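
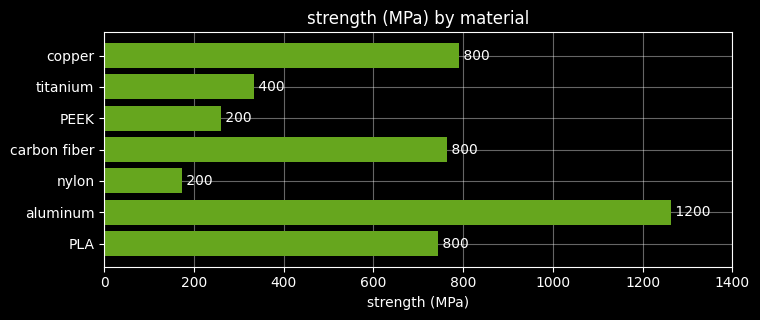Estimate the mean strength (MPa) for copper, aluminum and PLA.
(800 + 1200 + 800) / 3 ≈ 933.

≈ 933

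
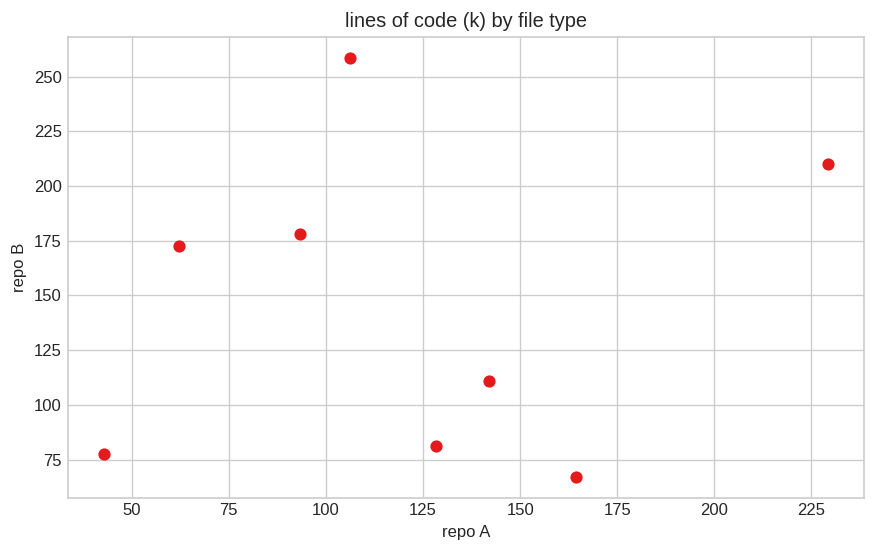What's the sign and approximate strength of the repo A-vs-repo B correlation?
Points are roughly uncorrelated; weak (|r| ≈ 0.1).

no clear correlation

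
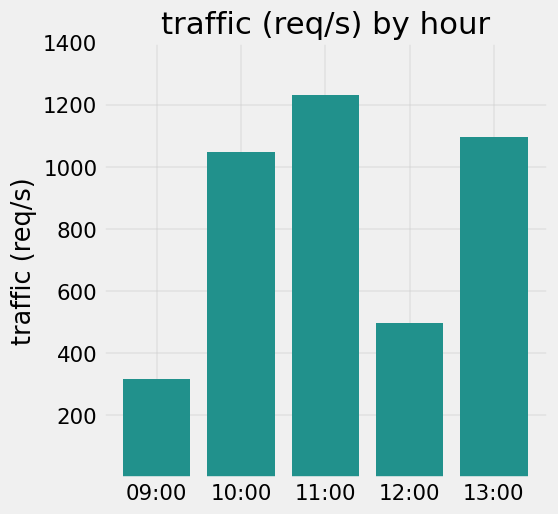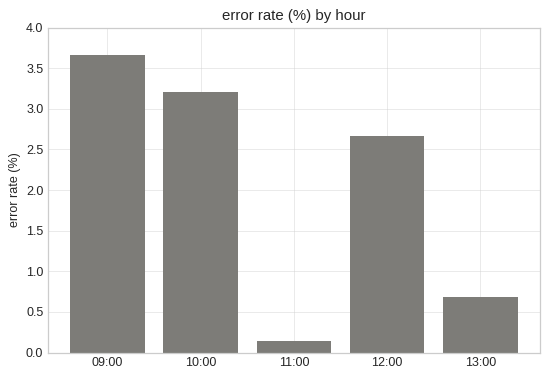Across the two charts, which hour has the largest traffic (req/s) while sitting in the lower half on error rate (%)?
Chart 2 median error rate (%) ≈ 2.5; below-median hours: 11:00, 13:00. Among those, 11:00 has the highest traffic (req/s) (≈ 1200).

11:00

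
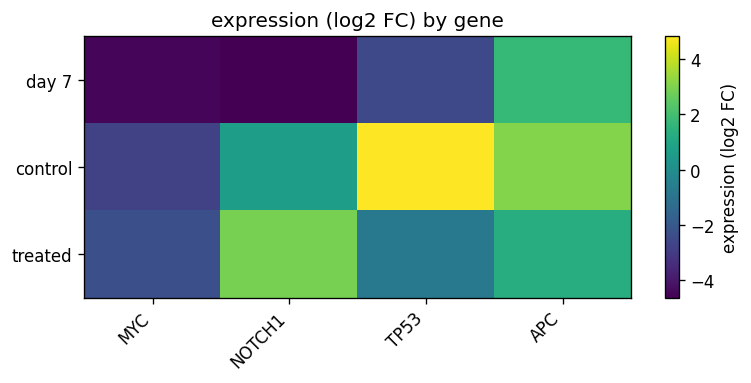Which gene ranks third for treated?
Top 4 for treated: NOTCH1 ≈ 3, APC ≈ 1, TP53 ≈ -1, MYC ≈ -2.

TP53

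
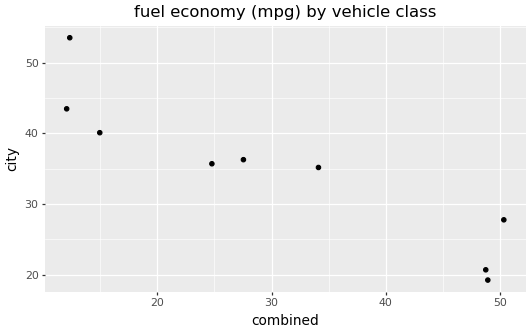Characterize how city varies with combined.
Points are negatively correlated; strong (|r| ≈ 0.9).

negative, strong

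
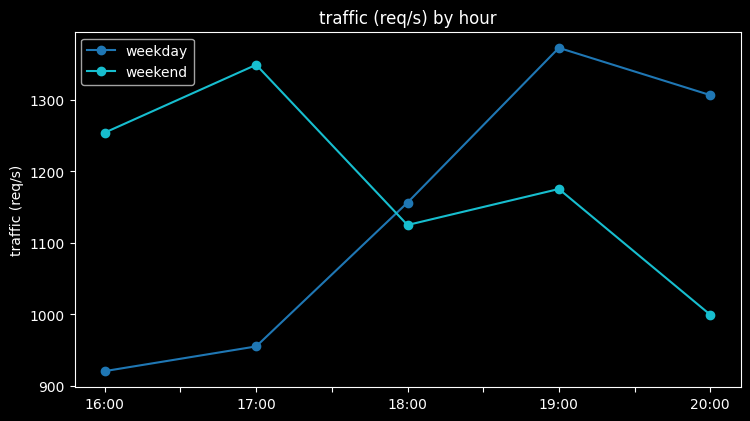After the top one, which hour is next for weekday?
Top 3 for weekday: 19:00 ≈ 1350, 20:00 ≈ 1300, 18:00 ≈ 1150.

20:00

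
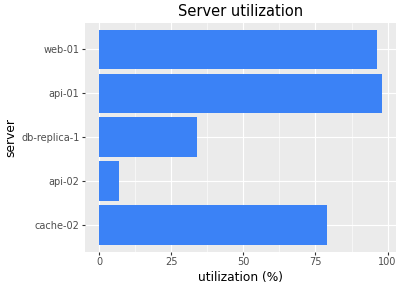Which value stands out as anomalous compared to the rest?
api-02

api-02 ≈ 10; the rest sit between ≈ 30 and ≈ 100.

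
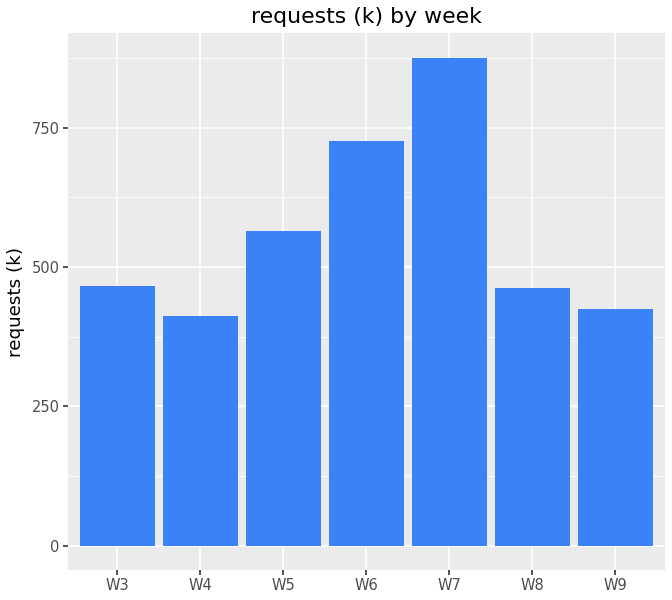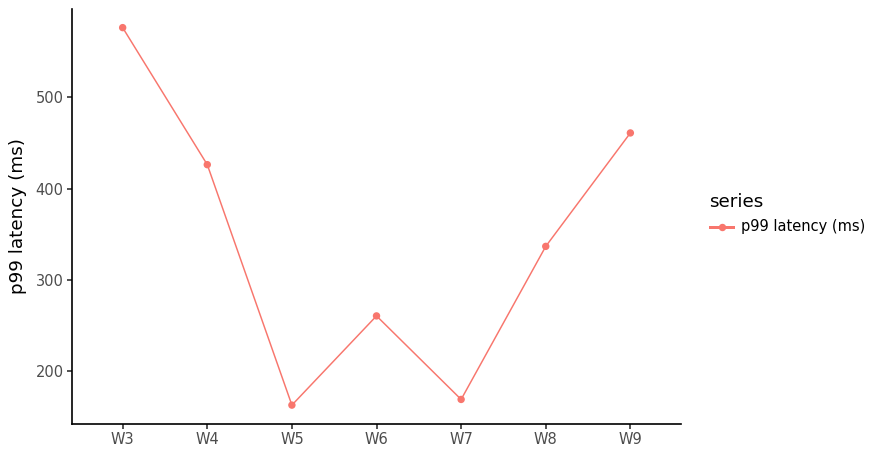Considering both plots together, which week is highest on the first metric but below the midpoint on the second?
W7

Chart 2 median p99 latency (ms) ≈ 300; below-median weeks: W5, W6, W7. Among those, W7 has the highest requests (k) (≈ 900).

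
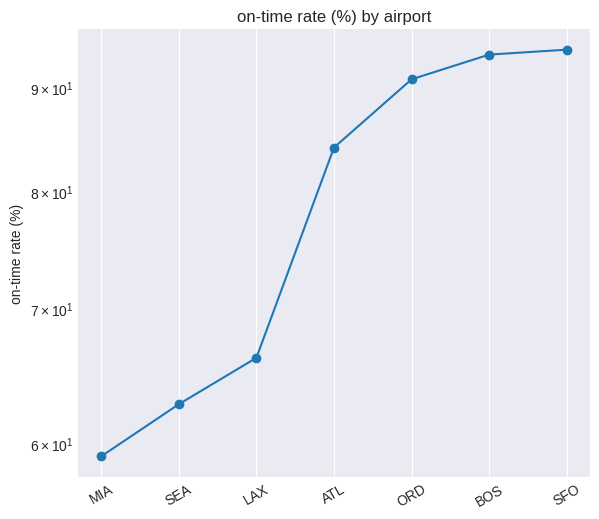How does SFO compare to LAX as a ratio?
SFO ≈ 95, LAX ≈ 65; 95/65 ≈ 1.46.

≈ 1.46×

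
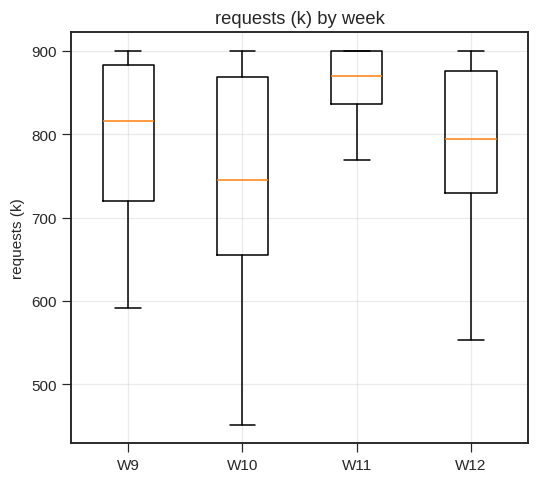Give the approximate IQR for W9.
≈ 160

Q3 ≈ 880, Q1 ≈ 720; IQR ≈ 160.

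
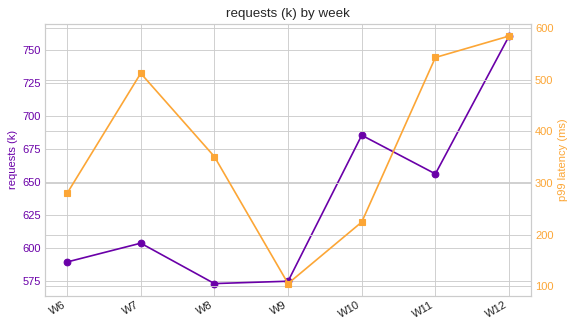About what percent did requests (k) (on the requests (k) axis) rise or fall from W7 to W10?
W7 ≈ 600, W10 ≈ 680; (680 − 600) / 600 ≈ +13.3%.

≈ +13.3%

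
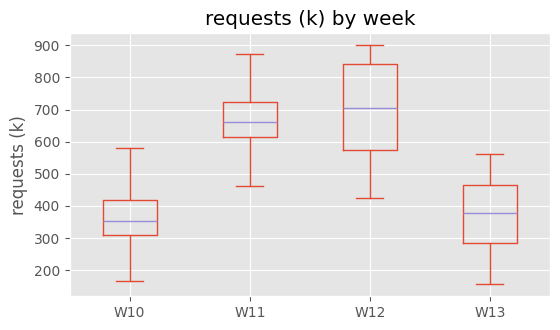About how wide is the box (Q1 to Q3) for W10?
Q3 ≈ 400, Q1 ≈ 300; IQR ≈ 100.

≈ 100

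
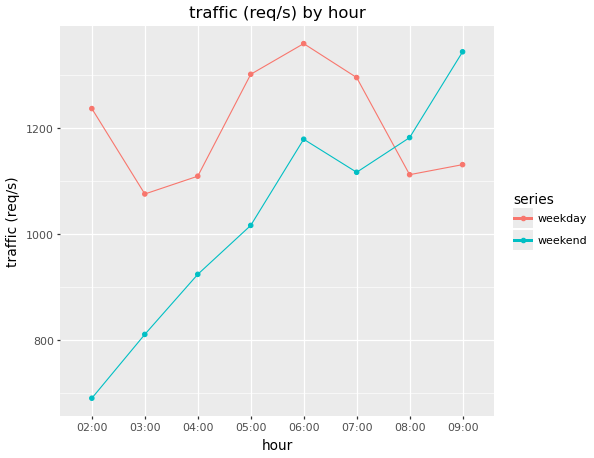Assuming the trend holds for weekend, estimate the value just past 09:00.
≈ 1400

Last three: 1100, 1200, 1300 → slope ≈ 100/step → next ≈ 1400.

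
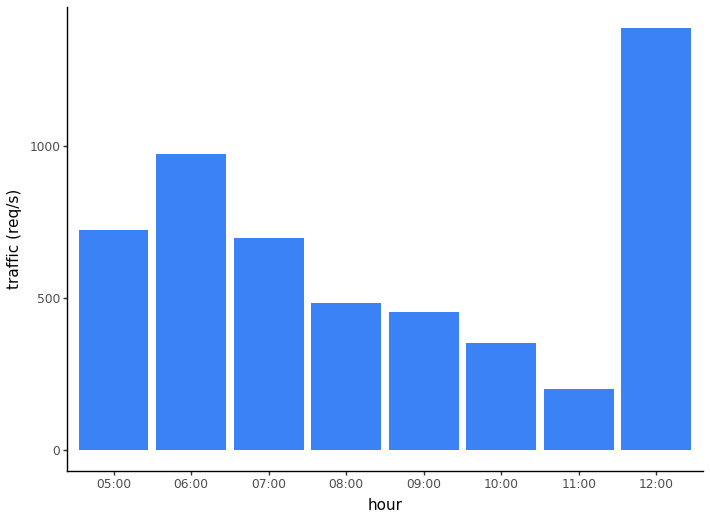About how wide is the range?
Max 12:00 ≈ 1400, min 11:00 ≈ 200; range ≈ 1200.

≈ 1200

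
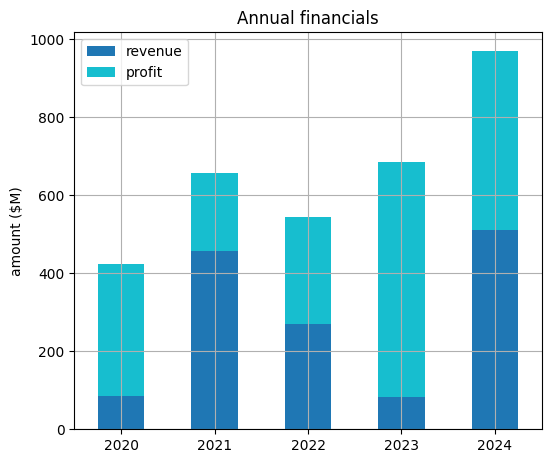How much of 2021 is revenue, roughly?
≈ 500

revenue top ≈ 500, bottom ≈ 0; segment ≈ 500.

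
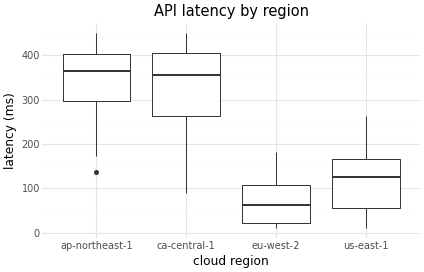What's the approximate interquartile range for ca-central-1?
Q3 ≈ 400, Q1 ≈ 250; IQR ≈ 150.

≈ 150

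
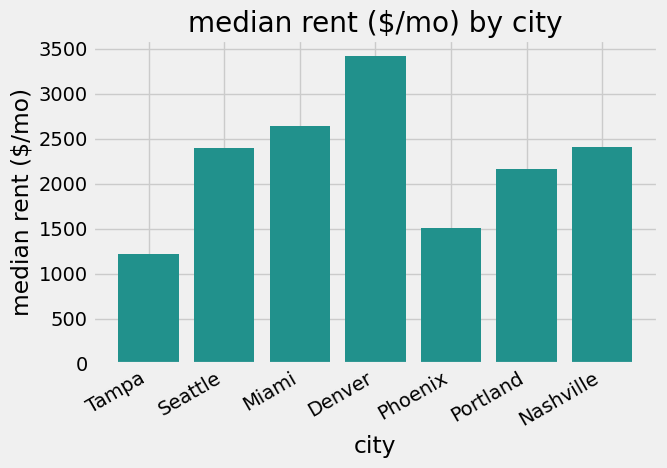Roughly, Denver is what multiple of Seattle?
≈ 1.4×

Denver ≈ 3500, Seattle ≈ 2500; 3500/2500 ≈ 1.4.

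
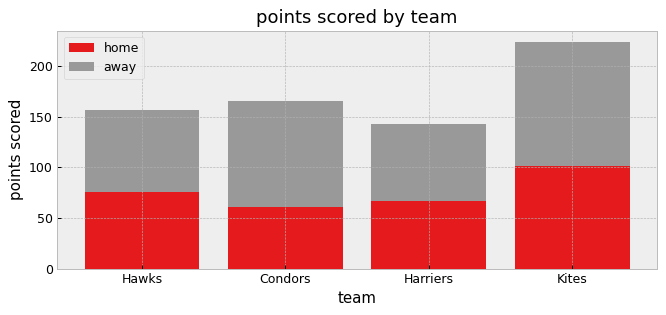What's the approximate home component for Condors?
≈ 60

home top ≈ 60, bottom ≈ 0; segment ≈ 60.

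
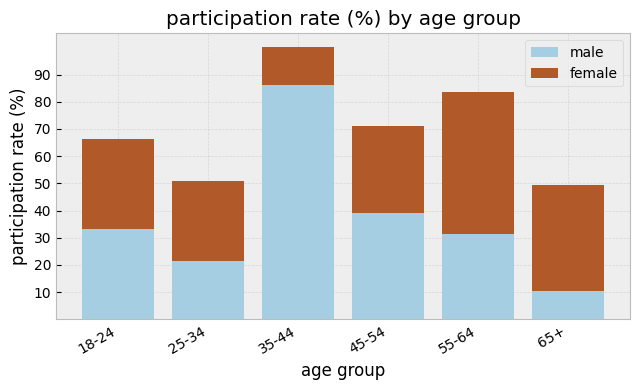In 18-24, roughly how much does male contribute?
male top ≈ 30, bottom ≈ 0; segment ≈ 30.

≈ 30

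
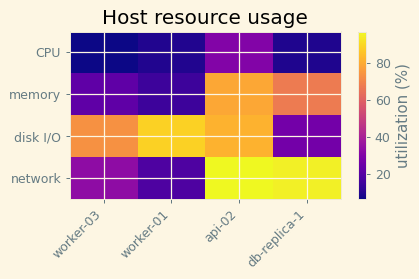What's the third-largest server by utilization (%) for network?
worker-03

Top 4 for network: api-02 ≈ 100, db-replica-1 ≈ 90, worker-03 ≈ 30, worker-01 ≈ 20.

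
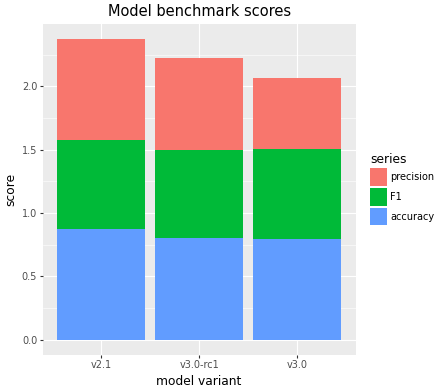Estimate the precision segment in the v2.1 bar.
precision top ≈ 2.4, bottom ≈ 1.6; segment ≈ 0.8.

≈ 0.8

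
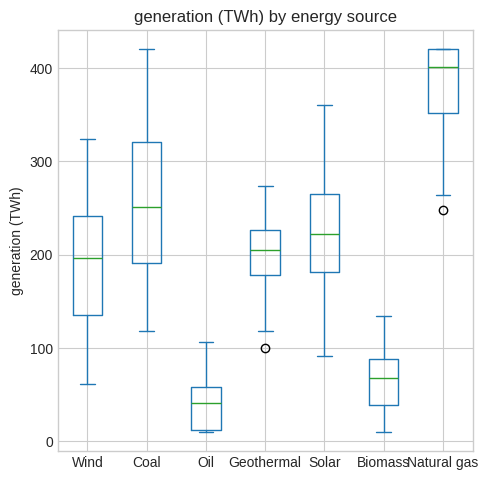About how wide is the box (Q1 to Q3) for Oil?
Q3 ≈ 50, Q1 ≈ 0; IQR ≈ 50.

≈ 50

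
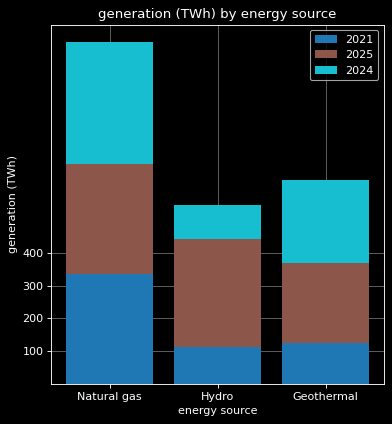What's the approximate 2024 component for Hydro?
≈ 100

2024 top ≈ 500, bottom ≈ 400; segment ≈ 100.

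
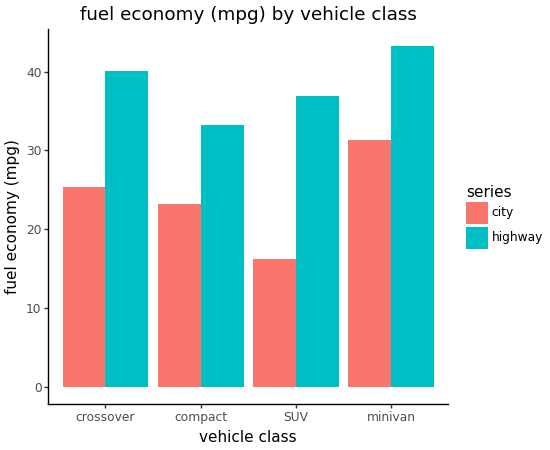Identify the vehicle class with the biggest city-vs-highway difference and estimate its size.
SUV, ≈ 20 mpg

SUV: city ≈ 15, highway ≈ 35 → gap ≈ 20. Next-largest (crossover) is only ≈ 15.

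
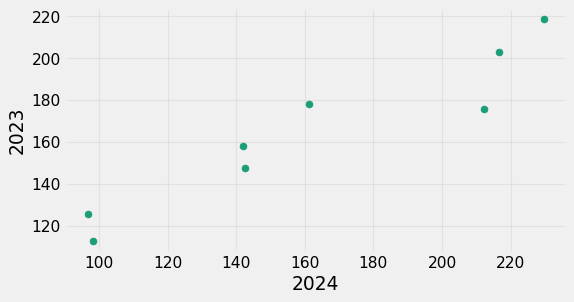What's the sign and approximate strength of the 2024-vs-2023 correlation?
Points are positively correlated; strong (|r| ≈ 0.9).

positive, strong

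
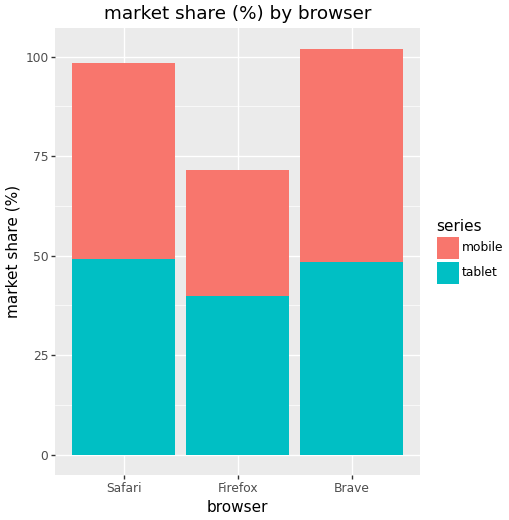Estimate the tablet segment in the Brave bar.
≈ 50

tablet top ≈ 50, bottom ≈ 0; segment ≈ 50.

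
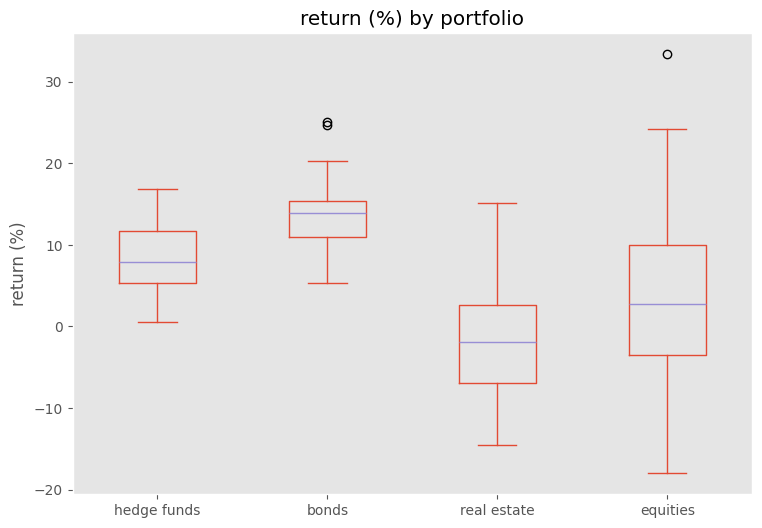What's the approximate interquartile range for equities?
≈ 14

Q3 ≈ 10, Q1 ≈ -4; IQR ≈ 14.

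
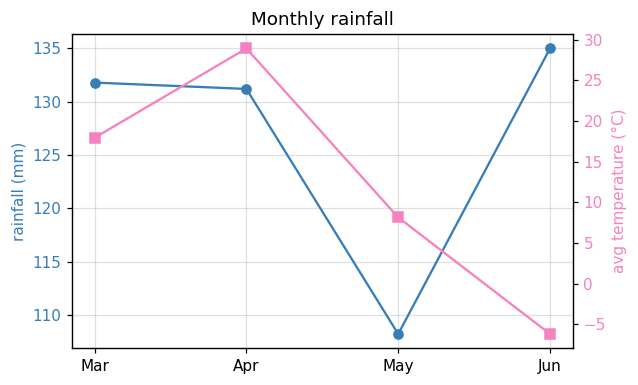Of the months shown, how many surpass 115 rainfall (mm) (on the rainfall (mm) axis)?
3

Above 115: Mar, Apr, Jun.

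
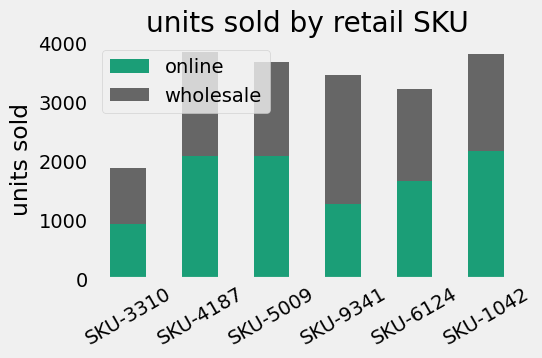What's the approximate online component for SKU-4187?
≈ 2000

online top ≈ 2000, bottom ≈ 0; segment ≈ 2000.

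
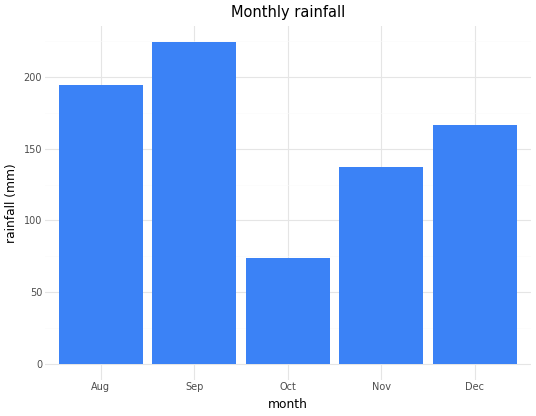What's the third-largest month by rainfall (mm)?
Dec

Top 4: Sep ≈ 220, Aug ≈ 200, Dec ≈ 160, Nov ≈ 140.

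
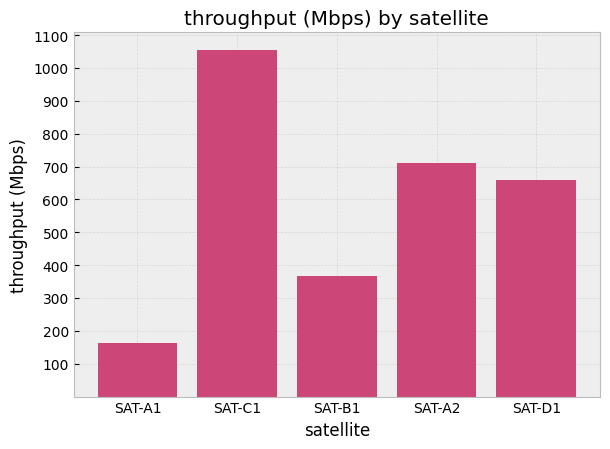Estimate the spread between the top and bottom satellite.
≈ 900

Max SAT-C1 ≈ 1100, min SAT-A1 ≈ 200; range ≈ 900.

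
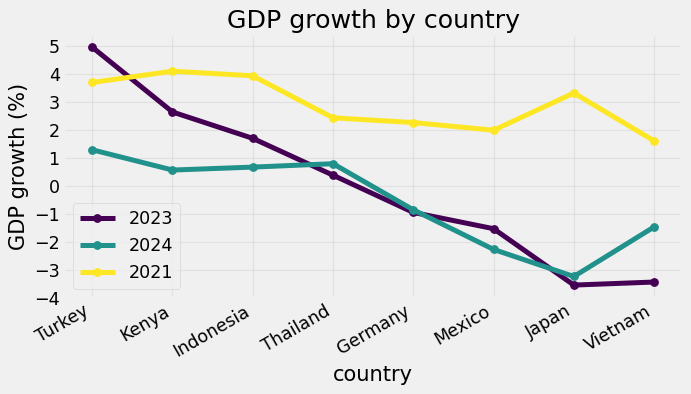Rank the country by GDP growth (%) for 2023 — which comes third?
Top 4 for 2023: Turkey ≈ 5, Kenya ≈ 3, Indonesia ≈ 2, Thailand ≈ 0.

Indonesia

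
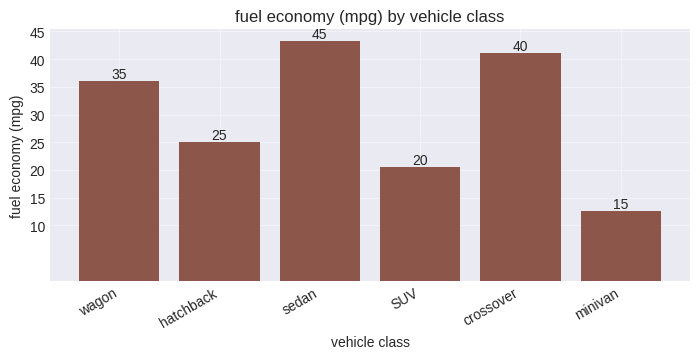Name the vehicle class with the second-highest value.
crossover

Top 3: sedan ≈ 45, crossover ≈ 40, wagon ≈ 35.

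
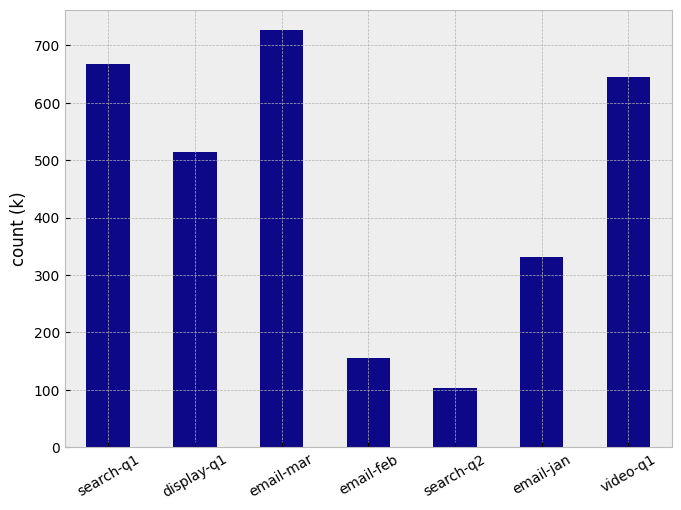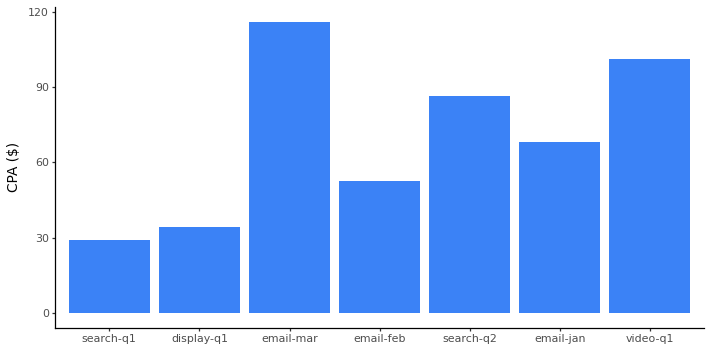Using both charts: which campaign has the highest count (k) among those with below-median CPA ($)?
search-q1

Chart 2 median CPA ($) ≈ 60; below-median campaigns: search-q1, display-q1, email-feb. Among those, search-q1 has the highest count (k) (≈ 700).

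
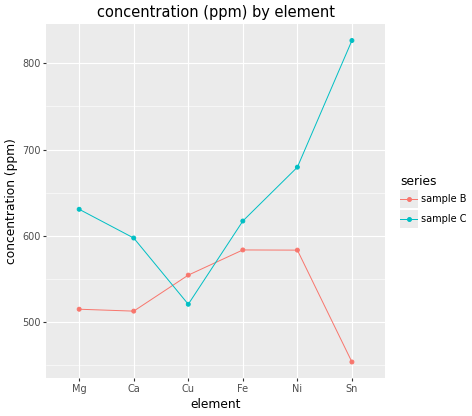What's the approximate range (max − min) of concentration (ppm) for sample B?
≈ 150

Max Fe ≈ 600, min Sn ≈ 450; range ≈ 150.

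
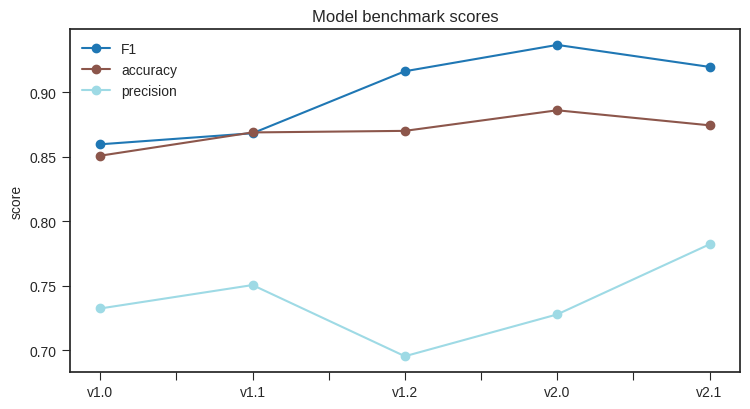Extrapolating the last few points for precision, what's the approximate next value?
Last three: 0.70, 0.75, 0.80 → slope ≈ 0.05/step → next ≈ 0.85.

≈ 0.85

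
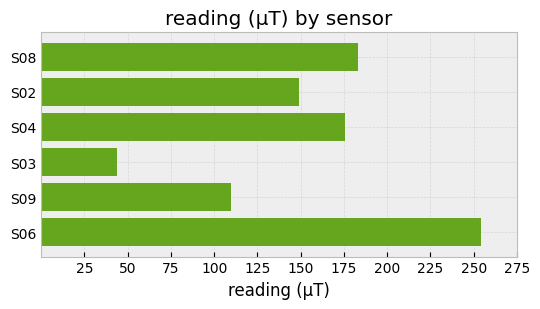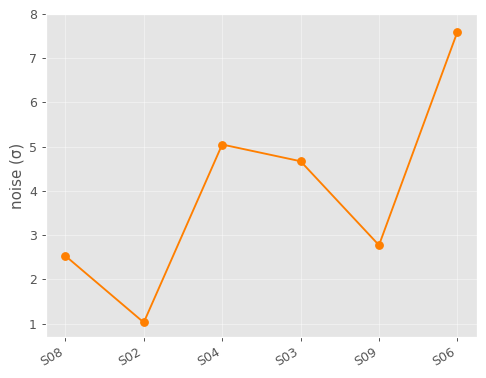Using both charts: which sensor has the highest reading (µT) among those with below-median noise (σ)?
Chart 2 median noise (σ) ≈ 4; below-median sensors: S08, S02, S09. Among those, S08 has the highest reading (µT) (≈ 175).

S08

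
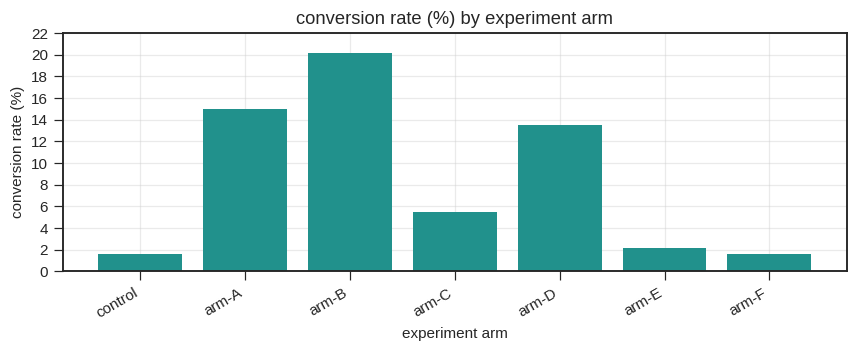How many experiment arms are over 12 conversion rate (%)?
Above 12: arm-A, arm-B, arm-D.

3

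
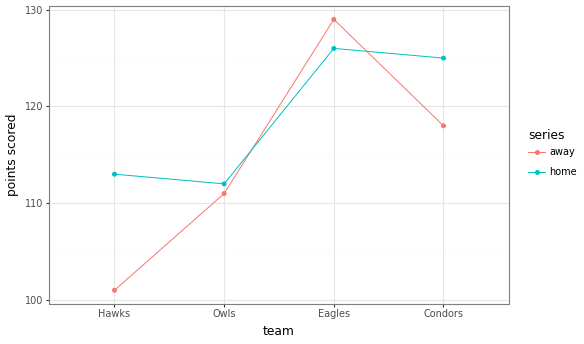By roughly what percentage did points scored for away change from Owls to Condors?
Owls ≈ 110, Condors ≈ 120; (120 − 110) / 110 ≈ +9.1%.

≈ +9.1%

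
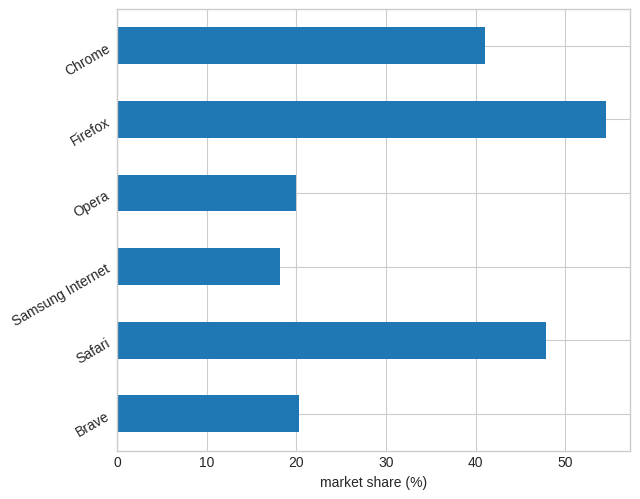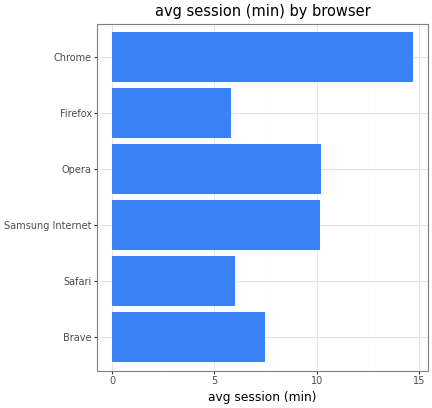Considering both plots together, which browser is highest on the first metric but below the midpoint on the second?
Firefox

Chart 2 median avg session (min) ≈ 8; below-median browsers: Brave, Safari, Firefox. Among those, Firefox has the highest market share (%) (≈ 55).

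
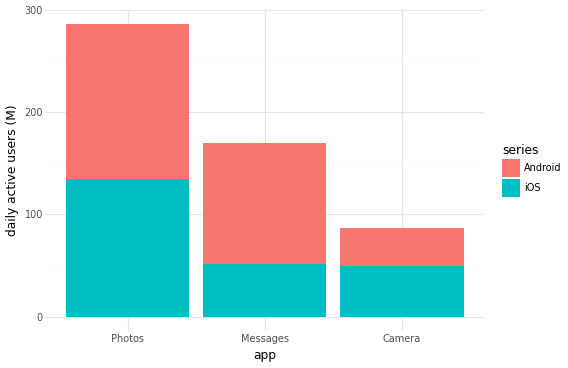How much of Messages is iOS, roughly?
≈ 50

iOS top ≈ 50, bottom ≈ 0; segment ≈ 50.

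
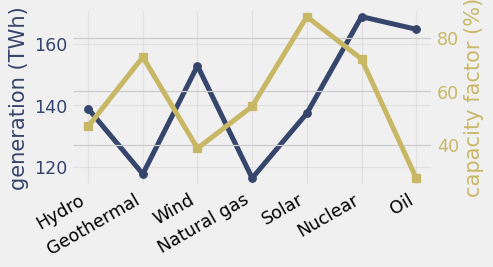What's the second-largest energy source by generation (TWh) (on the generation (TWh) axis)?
Oil

Top 3 (on the generation (TWh) axis): Nuclear ≈ 170, Oil ≈ 165, Wind ≈ 155.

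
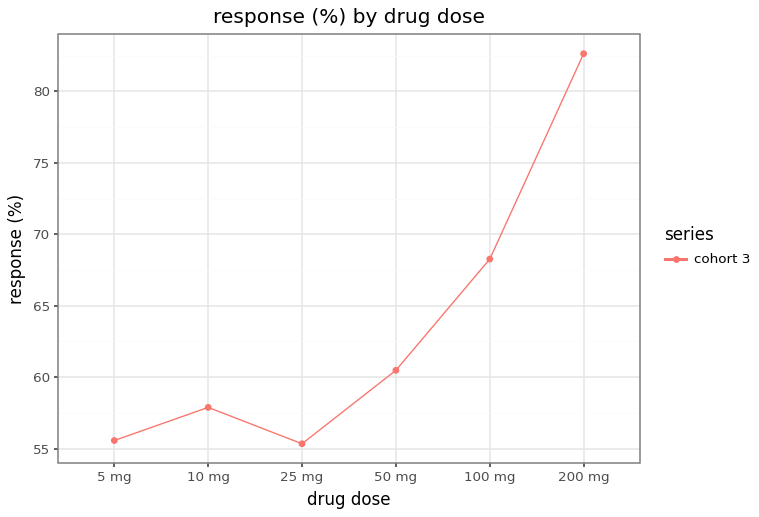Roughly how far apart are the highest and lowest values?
≈ 30

Max 200 mg ≈ 85, min 25 mg ≈ 55; range ≈ 30.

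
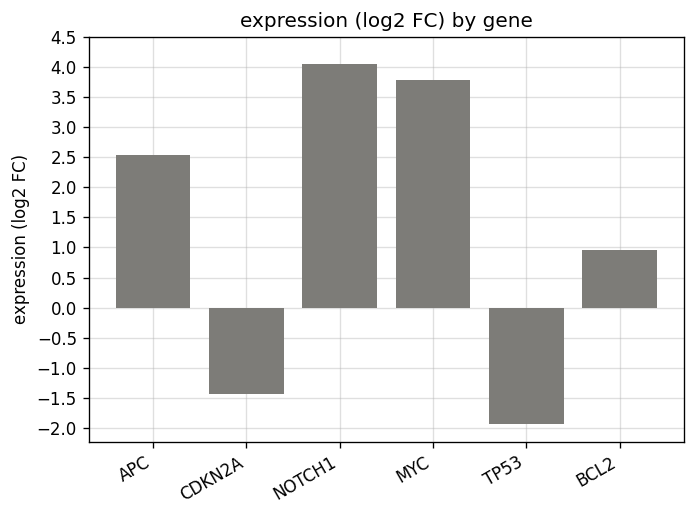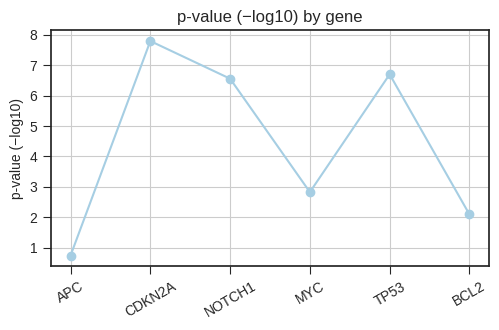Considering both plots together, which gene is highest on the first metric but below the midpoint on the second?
MYC

Chart 2 median p-value (−log10) ≈ 5; below-median genes: APC, MYC, BCL2. Among those, MYC has the highest expression (log2 FC) (≈ 4).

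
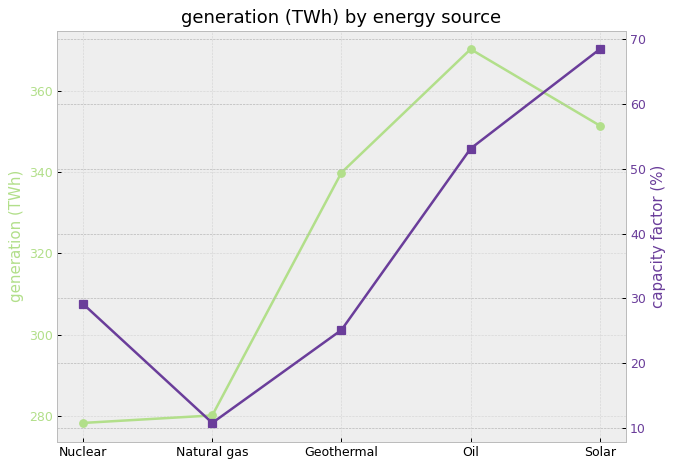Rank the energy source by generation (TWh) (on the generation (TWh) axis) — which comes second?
Top 3 (on the generation (TWh) axis): Oil ≈ 370, Solar ≈ 350, Geothermal ≈ 340.

Solar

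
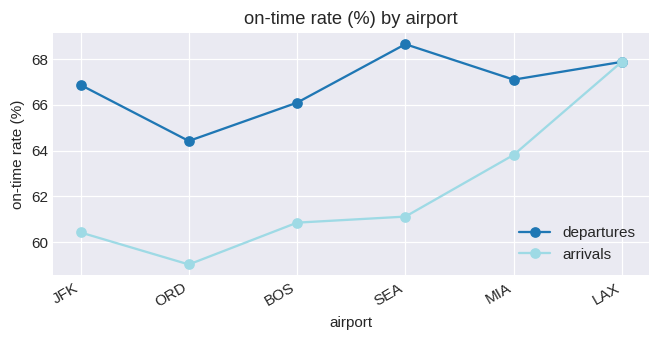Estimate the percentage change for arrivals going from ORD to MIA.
ORD ≈ 59, MIA ≈ 64; (64 − 59) / 59 ≈ +8.5%.

≈ +8.5%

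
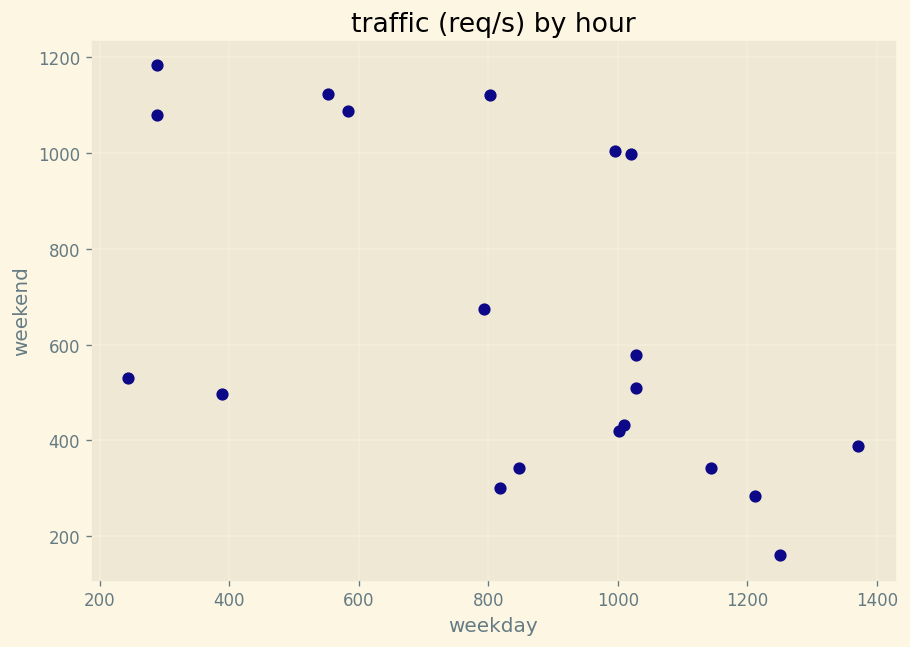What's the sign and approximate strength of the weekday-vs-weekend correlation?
Points are negatively correlated; moderate (|r| ≈ 0.5).

negative, moderate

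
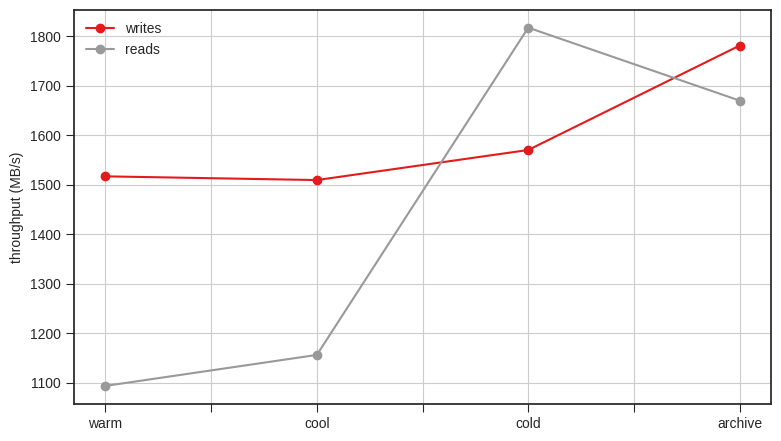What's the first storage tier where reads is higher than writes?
cold

cool: reads ≈ 1200 vs writes ≈ 1500 (not yet); cold: reads ≈ 1800 vs writes ≈ 1600 (first crossover).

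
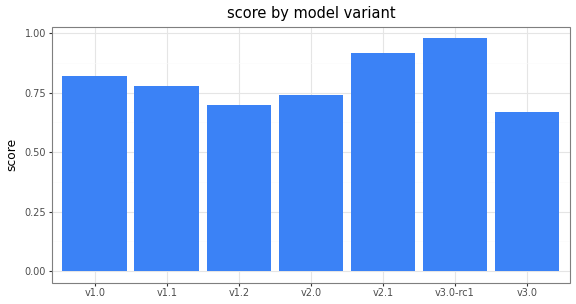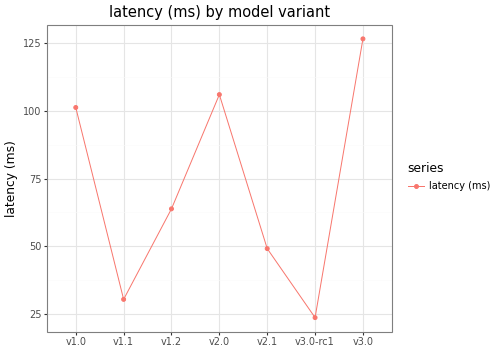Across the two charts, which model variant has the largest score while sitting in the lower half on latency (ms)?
Chart 2 median latency (ms) ≈ 60; below-median model variants: v1.1, v2.1, v3.0-rc1. Among those, v3.0-rc1 has the highest score (≈ 1).

v3.0-rc1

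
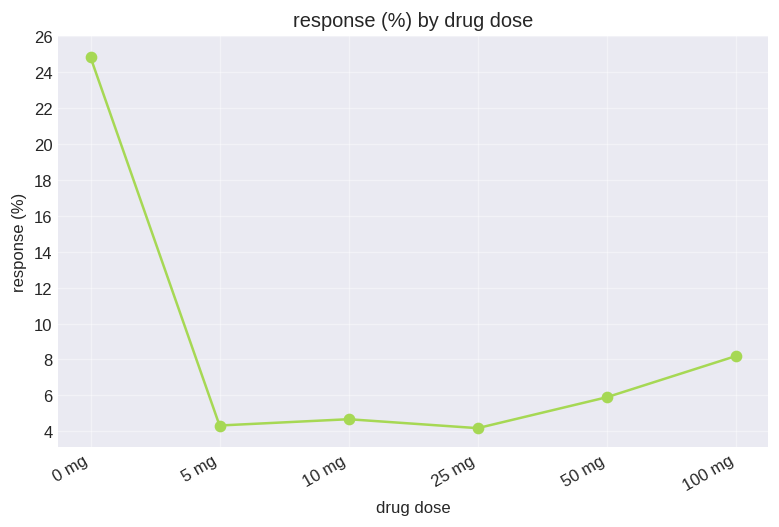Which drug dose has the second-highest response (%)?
Top 3: 0 mg ≈ 24, 100 mg ≈ 8, 50 mg ≈ 6.

100 mg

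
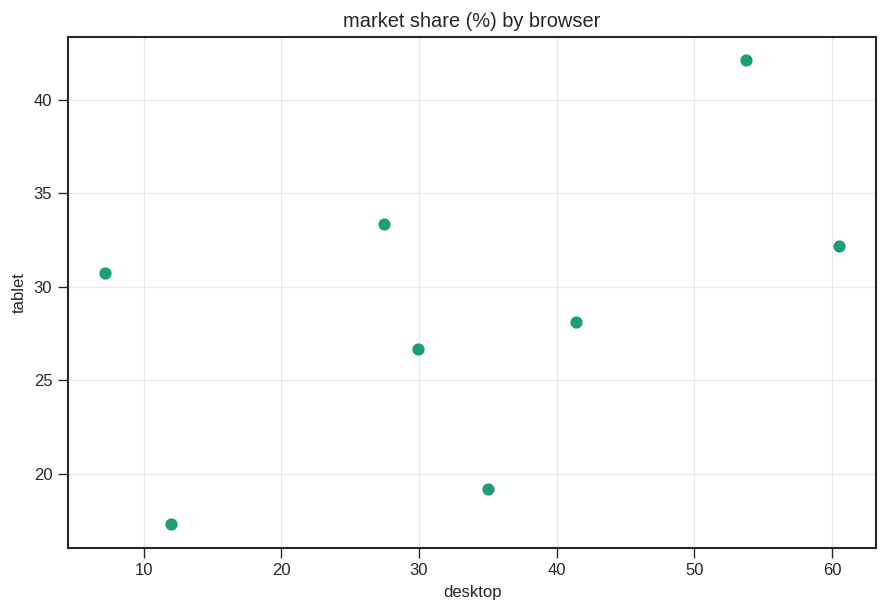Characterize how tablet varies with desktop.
Points are positively correlated; moderate (|r| ≈ 0.5).

positive, moderate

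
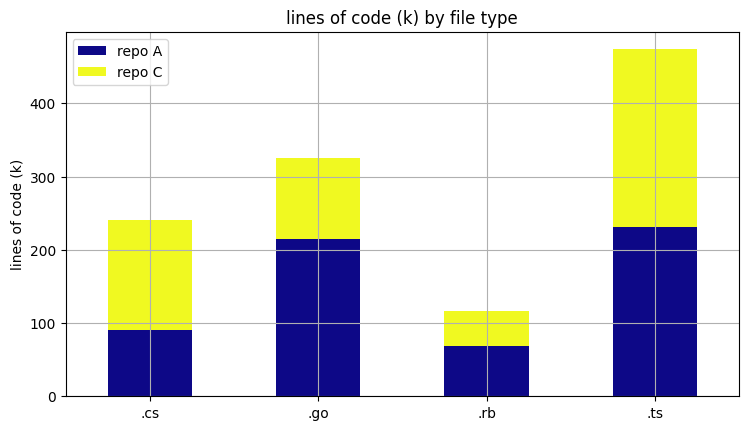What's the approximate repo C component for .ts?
≈ 200

repo C top ≈ 450, bottom ≈ 250; segment ≈ 200.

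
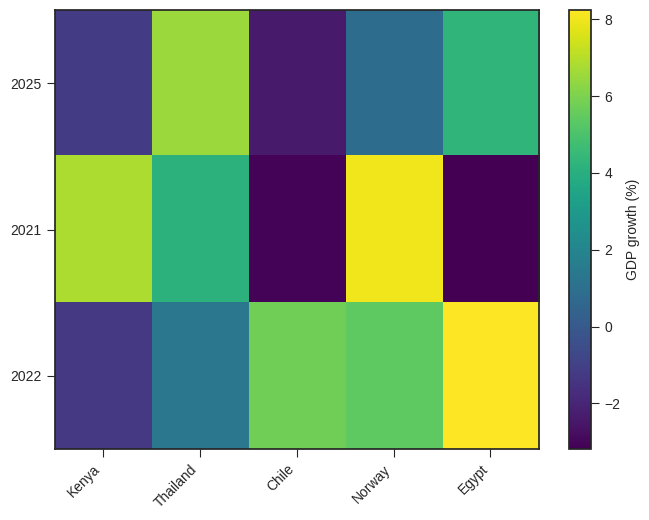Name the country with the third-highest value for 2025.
Norway

Top 4 for 2025: Thailand ≈ 7, Egypt ≈ 4, Norway ≈ 1, Kenya ≈ -1.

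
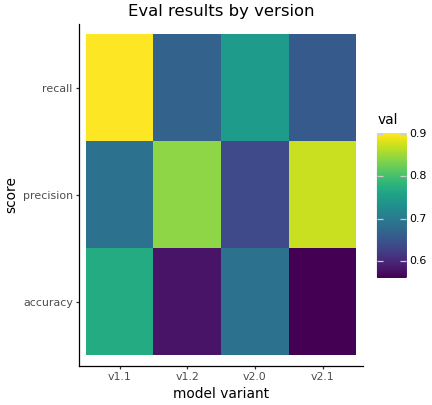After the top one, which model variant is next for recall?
v2.0

Top 3 for recall: v1.1 ≈ 0.90, v2.0 ≈ 0.75, v1.2 ≈ 0.65.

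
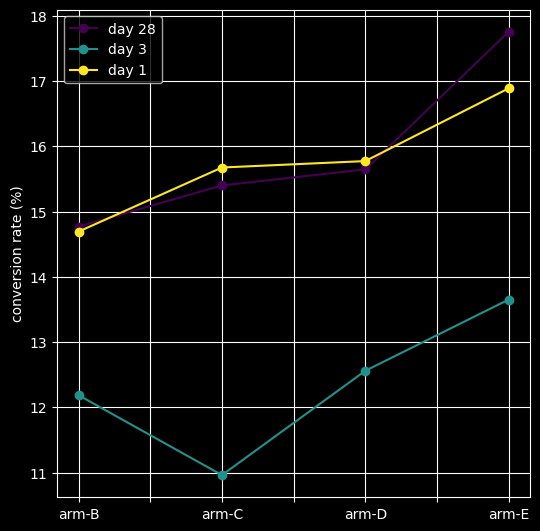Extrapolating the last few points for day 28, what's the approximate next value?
≈ 19.5

Last three: 15, 16, 18 → slope ≈ 1.5/step → next ≈ 19.5.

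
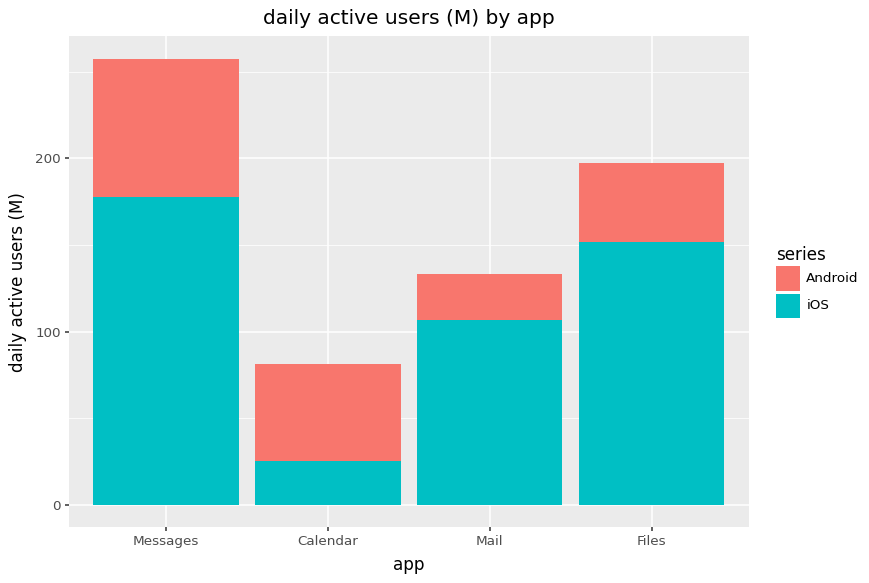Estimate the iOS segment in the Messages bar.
≈ 175

iOS top ≈ 175, bottom ≈ 0; segment ≈ 175.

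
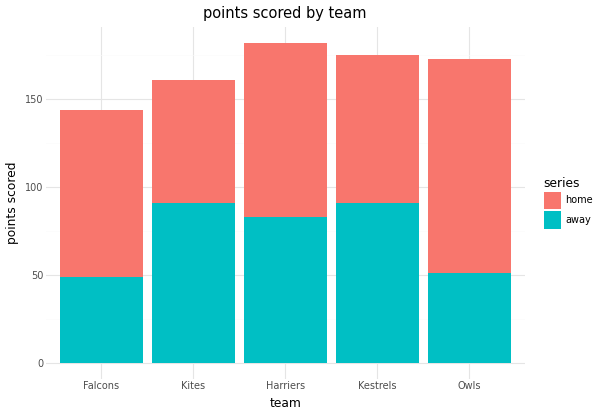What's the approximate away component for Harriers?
away top ≈ 80, bottom ≈ 0; segment ≈ 80.

≈ 80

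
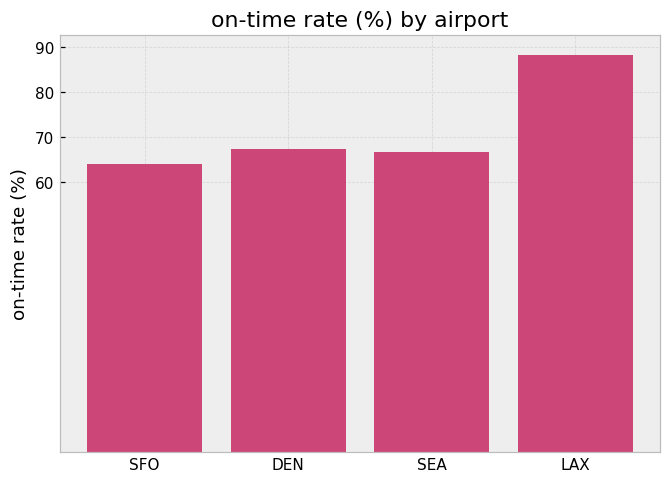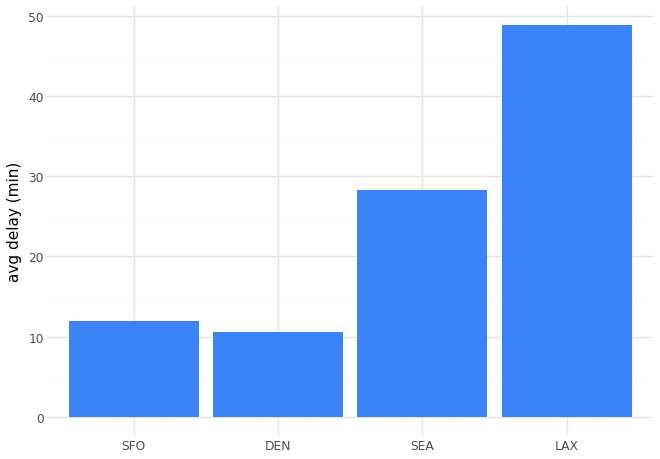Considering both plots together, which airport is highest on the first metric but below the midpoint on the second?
DEN

Chart 2 median avg delay (min) ≈ 20; below-median airports: SFO, DEN. Among those, DEN has the highest on-time rate (%) (≈ 70).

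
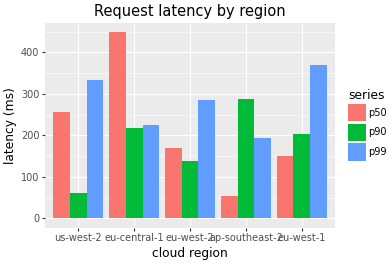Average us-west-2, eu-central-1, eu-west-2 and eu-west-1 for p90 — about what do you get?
≈ 150

(50 + 200 + 150 + 200) / 4 ≈ 150.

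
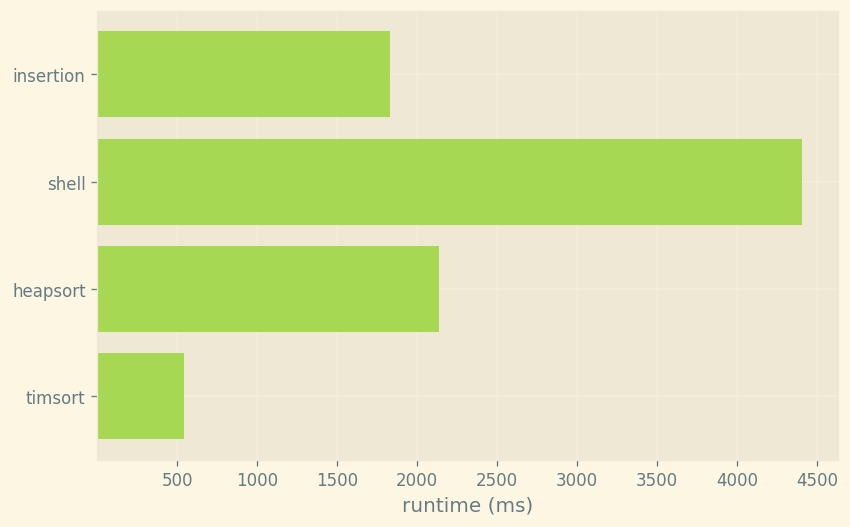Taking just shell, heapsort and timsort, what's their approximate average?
(4500 + 2000 + 500) / 3 ≈ 2333.

≈ 2333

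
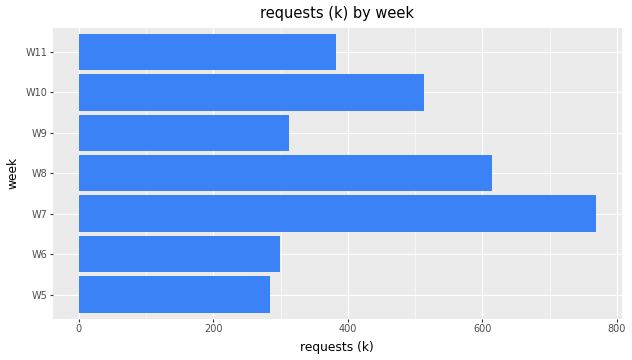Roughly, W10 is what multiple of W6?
≈ 1.67×

W10 ≈ 500, W6 ≈ 300; 500/300 ≈ 1.67.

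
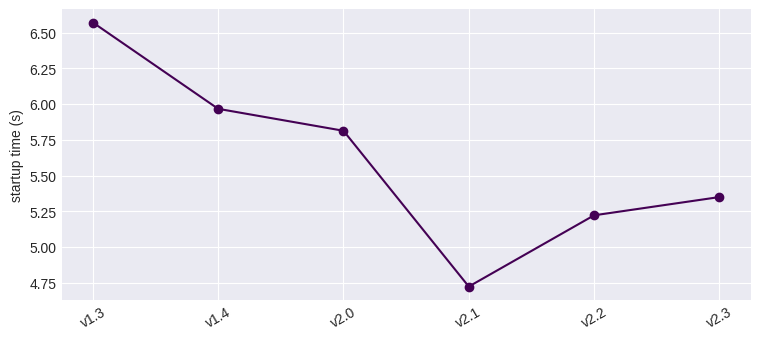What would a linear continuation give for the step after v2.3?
Last three: 4.8, 5.2, 5.4 → slope ≈ 0.3/step → next ≈ 5.7.

≈ 5.7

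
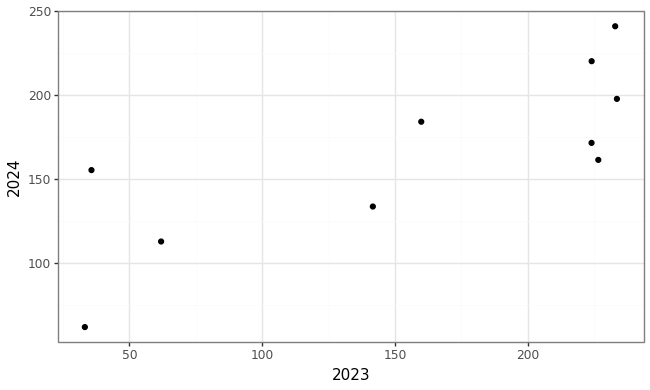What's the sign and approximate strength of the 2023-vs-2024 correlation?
positive, strong

Points are positively correlated; strong (|r| ≈ 0.8).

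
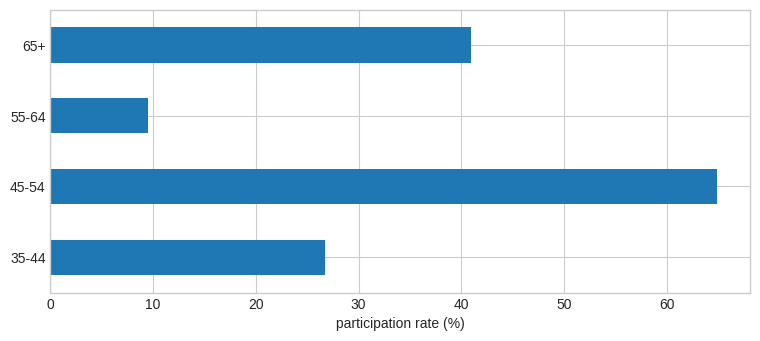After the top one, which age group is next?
65+

Top 3: 45-54 ≈ 60, 65+ ≈ 40, 35-44 ≈ 30.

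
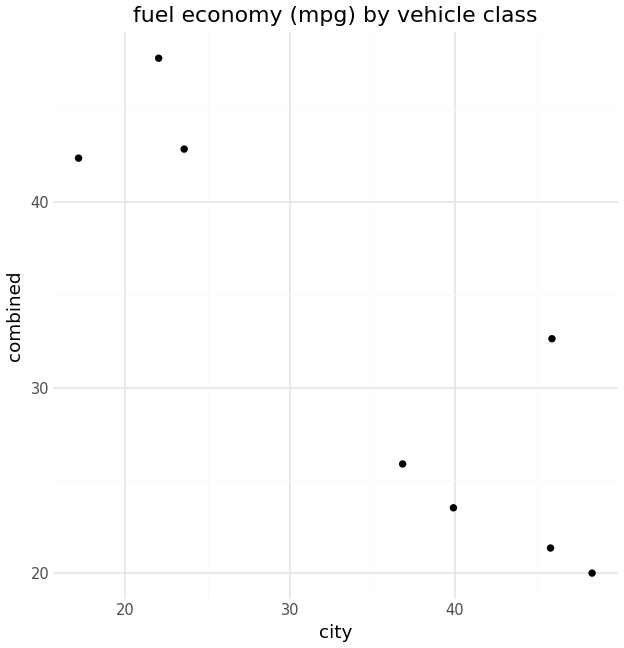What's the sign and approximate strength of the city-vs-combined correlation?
Points are negatively correlated; strong (|r| ≈ 0.9).

negative, strong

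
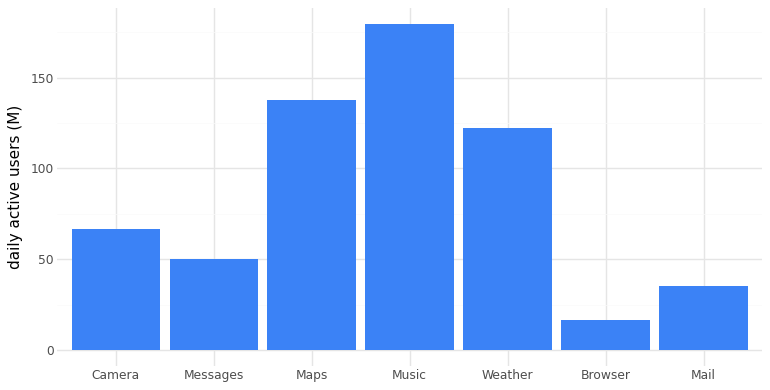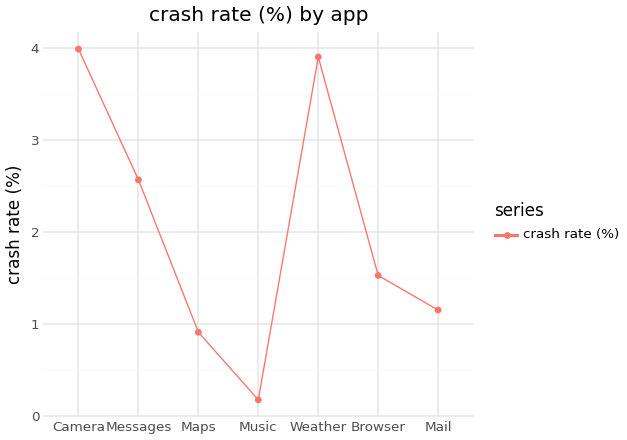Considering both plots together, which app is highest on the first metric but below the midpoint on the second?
Music

Chart 2 median crash rate (%) ≈ 1.5; below-median apps: Maps, Music, Mail. Among those, Music has the highest daily active users (M) (≈ 180).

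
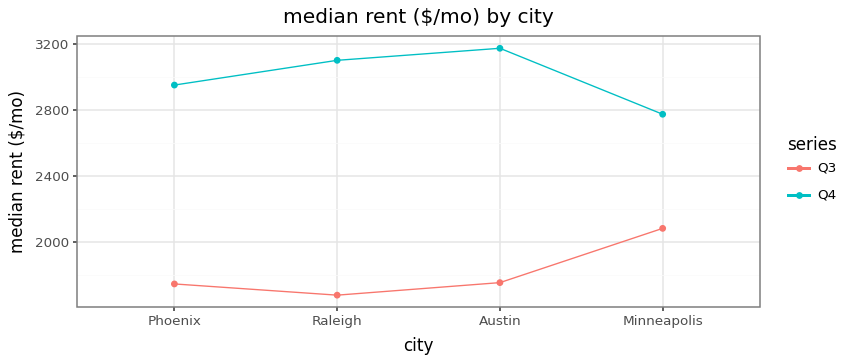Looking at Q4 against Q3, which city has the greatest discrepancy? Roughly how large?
Raleigh: Q4 ≈ 3200, Q3 ≈ 1600 → gap ≈ 1600. Next-largest (Austin) is only ≈ 1400.

Raleigh, ≈ 1600 $/mo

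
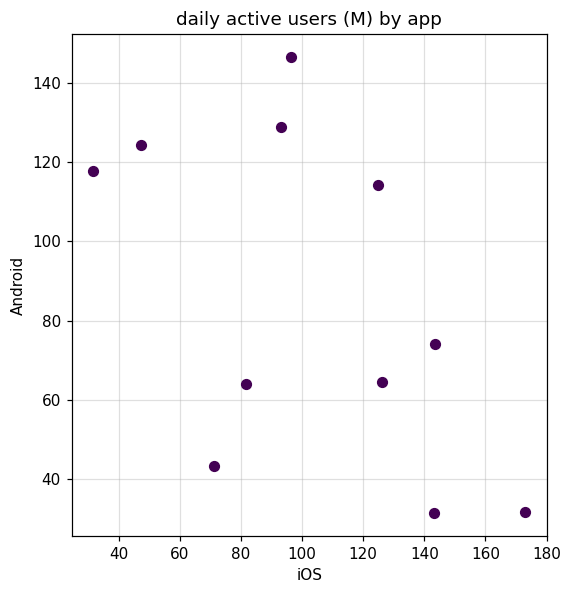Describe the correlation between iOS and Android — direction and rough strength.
Points are negatively correlated; moderate (|r| ≈ 0.5).

negative, moderate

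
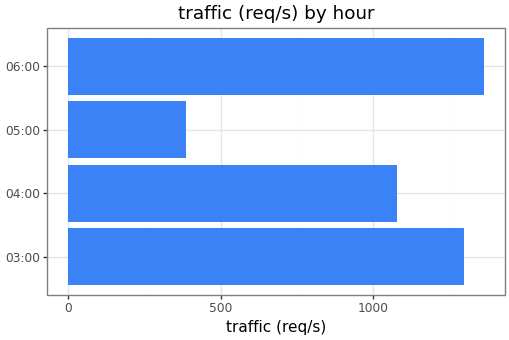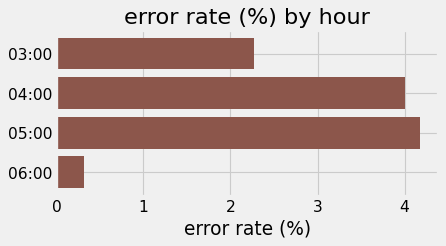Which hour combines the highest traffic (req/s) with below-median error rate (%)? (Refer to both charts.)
06:00

Chart 2 median error rate (%) ≈ 3; below-median hours: 03:00, 06:00. Among those, 06:00 has the highest traffic (req/s) (≈ 1400).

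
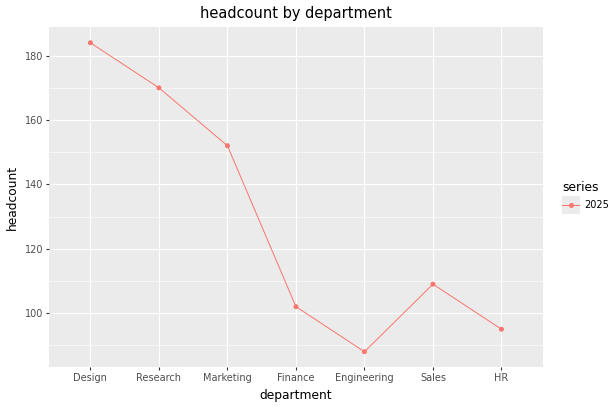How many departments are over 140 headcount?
3

Above 140: Design, Research, Marketing.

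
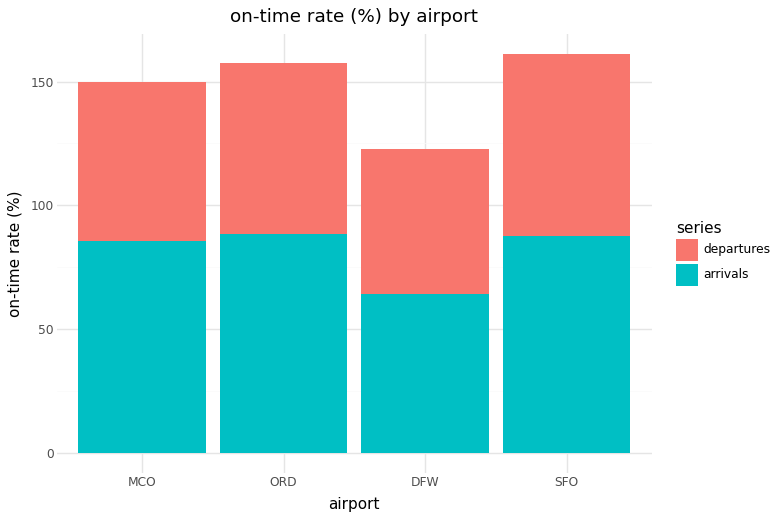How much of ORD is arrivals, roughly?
≈ 80

arrivals top ≈ 80, bottom ≈ 0; segment ≈ 80.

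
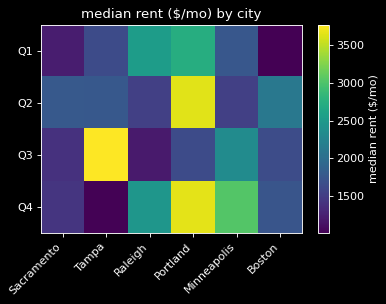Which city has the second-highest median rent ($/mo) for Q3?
Top 3 for Q3: Tampa ≈ 4000, Minneapolis ≈ 2500, Boston ≈ 1500.

Minneapolis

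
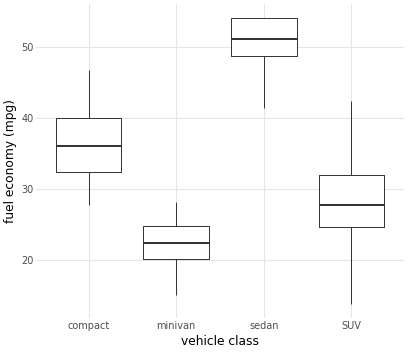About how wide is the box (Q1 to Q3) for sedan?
≈ 5

Q3 ≈ 55, Q1 ≈ 50; IQR ≈ 5.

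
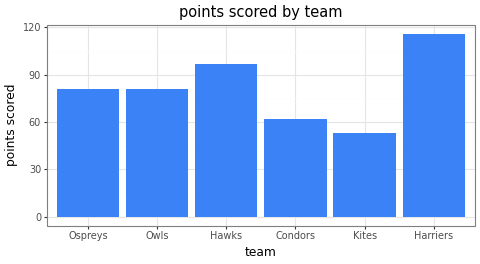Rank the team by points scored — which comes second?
Top 3: Harriers ≈ 120, Hawks ≈ 100, Owls ≈ 80.

Hawks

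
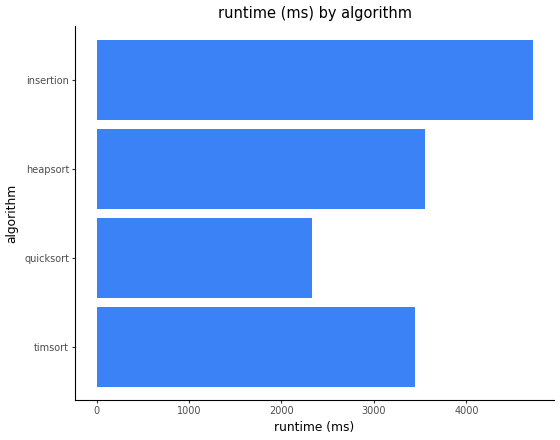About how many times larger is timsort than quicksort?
timsort ≈ 3500, quicksort ≈ 2500; 3500/2500 ≈ 1.4.

≈ 1.4×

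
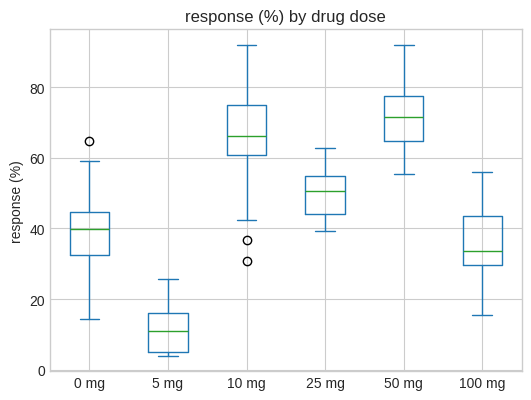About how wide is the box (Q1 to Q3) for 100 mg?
Q3 ≈ 45, Q1 ≈ 30; IQR ≈ 15.

≈ 15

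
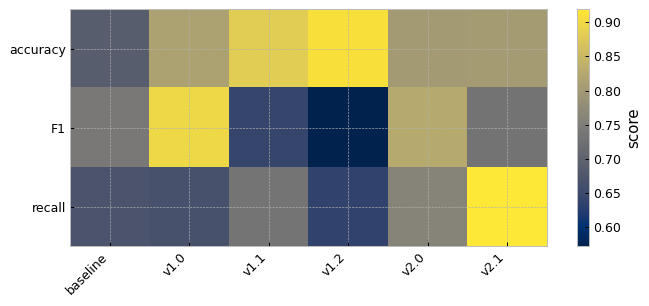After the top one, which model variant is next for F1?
v2.0

Top 3 for F1: v1.0 ≈ 0.90, v2.0 ≈ 0.85, baseline ≈ 0.75.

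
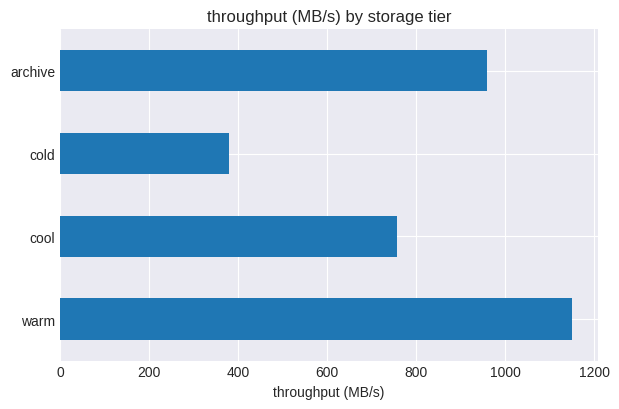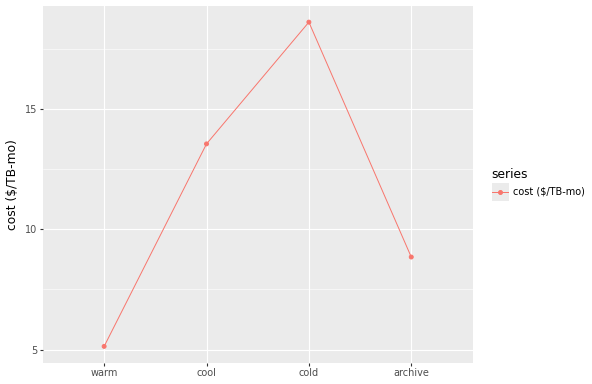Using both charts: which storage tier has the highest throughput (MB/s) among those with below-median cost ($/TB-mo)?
Chart 2 median cost ($/TB-mo) ≈ 12; below-median storage tiers: warm, archive. Among those, warm has the highest throughput (MB/s) (≈ 1200).

warm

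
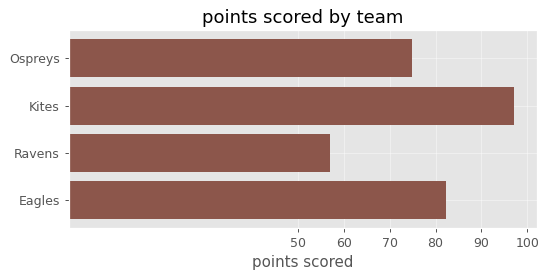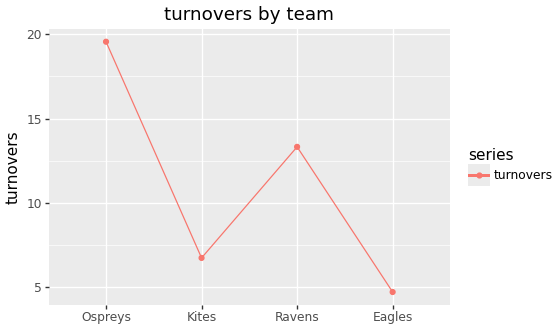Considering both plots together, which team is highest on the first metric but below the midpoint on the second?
Kites

Chart 2 median turnovers ≈ 10; below-median teams: Kites, Eagles. Among those, Kites has the highest points scored (≈ 100).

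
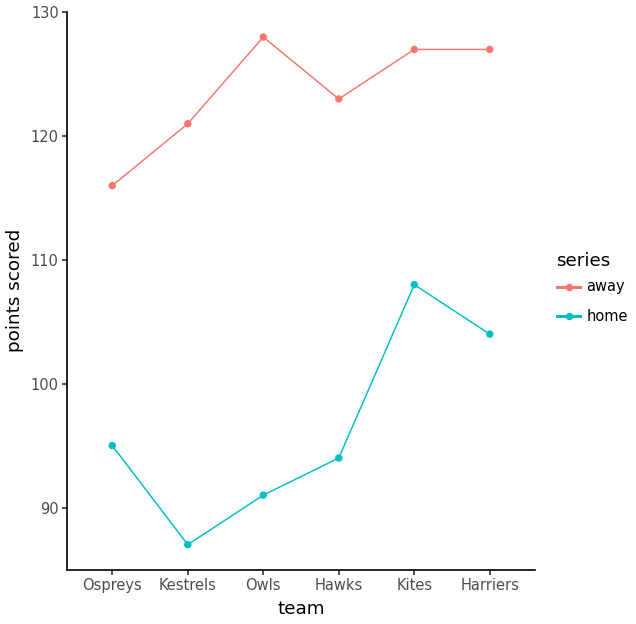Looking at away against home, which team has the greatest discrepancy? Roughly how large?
Owls: away ≈ 130, home ≈ 90 → gap ≈ 40. Next-largest (Kestrels) is only ≈ 35.

Owls, ≈ 40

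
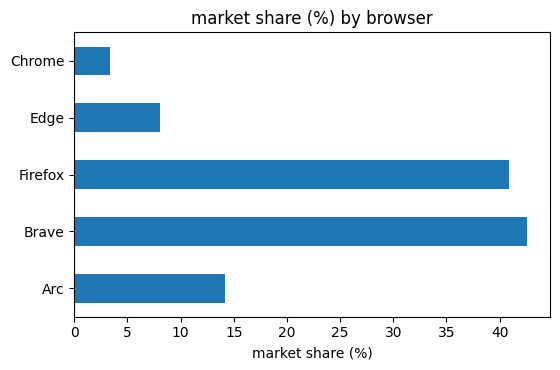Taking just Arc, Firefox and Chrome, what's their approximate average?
≈ 20

(15 + 40 + 5) / 3 ≈ 20.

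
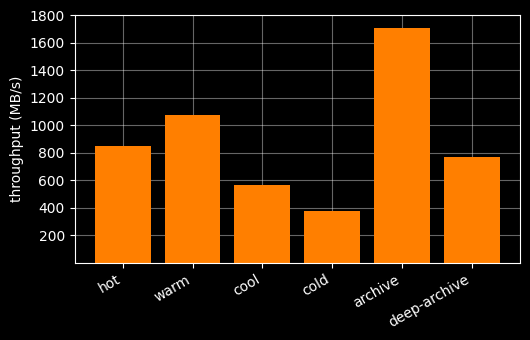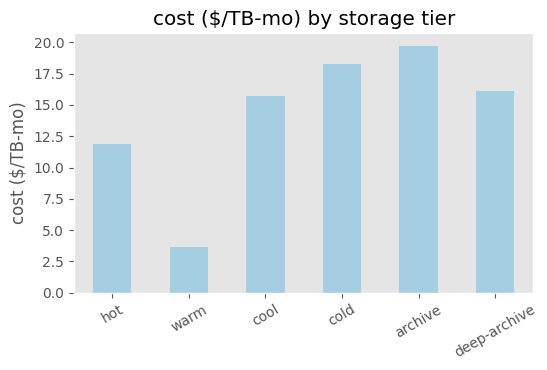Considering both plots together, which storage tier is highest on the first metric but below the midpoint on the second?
Chart 2 median cost ($/TB-mo) ≈ 16; below-median storage tiers: hot, warm, cool. Among those, warm has the highest throughput (MB/s) (≈ 1000).

warm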